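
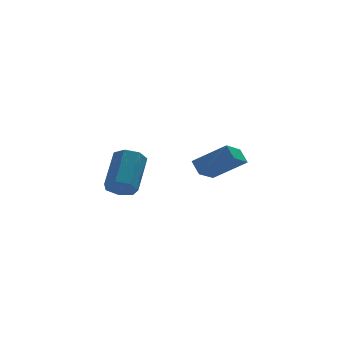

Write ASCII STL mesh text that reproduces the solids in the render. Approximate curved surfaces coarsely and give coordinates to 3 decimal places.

solid 
facet normal -0.393 -0.678 -0.621
outer loop
vertex -3.266 -1.483 0.576
vertex -3.87 -1.613 1.1
vertex -3.834 -1.078 0.493
endloop
endfacet
facet normal 0.438 0.456 -0.775
outer loop
vertex -3.266 -1.483 0.576
vertex -3.834 -1.078 0.493
vertex -2.406 0.002 1.936
endloop
endfacet
facet normal 0.439 0.455 -0.775
outer loop
vertex -2.406 0.002 1.936
vertex -3.834 -1.078 0.493
vertex -2.974 0.408 1.853
endloop
endfacet
facet normal 0.394 0.678 0.621
outer loop
vertex -2.406 0.002 1.936
vertex -2.974 0.408 1.853
vertex -3.01 -0.127 2.46
endloop
endfacet
facet normal -0.394 -0.678 -0.621
outer loop
vertex -3.834 -1.078 0.493
vertex -3.87 -1.613 1.1
vertex -4.429 -1.075 0.867
endloop
endfacet
facet normal -0.358 0.735 -0.576
outer loop
vertex -3.834 -1.078 0.493
vertex -4.429 -1.075 0.867
vertex -2.974 0.408 1.853
endloop
endfacet
facet normal -0.359 0.735 -0.576
outer loop
vertex -2.974 0.408 1.853
vertex -4.429 -1.075 0.867
vertex -3.569 0.41 2.226
endloop
endfacet
facet normal 0.392 0.679 0.621
outer loop
vertex -2.974 0.408 1.853
vertex -3.569 0.41 2.226
vertex -3.01 -0.127 2.46
endloop
endfacet
facet normal -0.393 -0.678 -0.622
outer loop
vertex -4.429 -1.075 0.867
vertex -3.87 -1.613 1.1
vertex -4.604 -1.477 1.416
endloop
endfacet
facet normal -0.885 0.462 0.056
outer loop
vertex -4.429 -1.075 0.867
vertex -4.604 -1.477 1.416
vertex -3.569 0.41 2.226
endloop
endfacet
facet normal -0.885 0.461 0.057
outer loop
vertex -3.569 0.41 2.226
vertex -4.604 -1.477 1.416
vertex -3.743 0.008 2.776
endloop
endfacet
facet normal 0.393 0.679 0.620
outer loop
vertex -3.569 0.41 2.226
vertex -3.743 0.008 2.776
vertex -3.01 -0.127 2.46
endloop
endfacet
facet normal -0.393 -0.679 -0.620
outer loop
vertex -4.604 -1.477 1.416
vertex -3.87 -1.613 1.1
vertex -4.226 -1.981 1.728
endloop
endfacet
facet normal -0.746 -0.159 0.646
outer loop
vertex -4.604 -1.477 1.416
vertex -4.226 -1.981 1.728
vertex -3.743 0.008 2.776
endloop
endfacet
facet normal -0.746 -0.160 0.647
outer loop
vertex -3.743 0.008 2.776
vertex -4.226 -1.981 1.728
vertex -3.365 -0.496 3.087
endloop
endfacet
facet normal 0.393 0.678 0.621
outer loop
vertex -3.743 0.008 2.776
vertex -3.365 -0.496 3.087
vertex -3.01 -0.127 2.46
endloop
endfacet
facet normal -0.393 -0.679 -0.620
outer loop
vertex -4.226 -1.981 1.728
vertex -3.87 -1.613 1.1
vertex -3.58 -2.208 1.567
endloop
endfacet
facet normal -0.045 -0.660 0.750
outer loop
vertex -4.226 -1.981 1.728
vertex -3.58 -2.208 1.567
vertex -3.365 -0.496 3.087
endloop
endfacet
facet normal -0.044 -0.660 0.750
outer loop
vertex -3.365 -0.496 3.087
vertex -3.58 -2.208 1.567
vertex -2.72 -0.722 2.926
endloop
endfacet
facet normal 0.393 0.678 0.621
outer loop
vertex -3.365 -0.496 3.087
vertex -2.72 -0.722 2.926
vertex -3.01 -0.127 2.46
endloop
endfacet
facet normal -0.393 -0.679 -0.621
outer loop
vertex -3.58 -2.208 1.567
vertex -3.87 -1.613 1.1
vertex -3.153 -1.986 1.054
endloop
endfacet
facet normal 0.691 -0.663 0.288
outer loop
vertex -3.58 -2.208 1.567
vertex -3.153 -1.986 1.054
vertex -2.72 -0.722 2.926
endloop
endfacet
facet normal 0.690 -0.664 0.289
outer loop
vertex -2.72 -0.722 2.926
vertex -3.153 -1.986 1.054
vertex -2.293 -0.501 2.414
endloop
endfacet
facet normal 0.394 0.678 0.621
outer loop
vertex -2.72 -0.722 2.926
vertex -2.293 -0.501 2.414
vertex -3.01 -0.127 2.46
endloop
endfacet
facet normal -0.393 -0.678 -0.621
outer loop
vertex -3.153 -1.986 1.054
vertex -3.87 -1.613 1.1
vertex -3.266 -1.483 0.576
endloop
endfacet
facet normal 0.905 -0.167 -0.390
outer loop
vertex -3.153 -1.986 1.054
vertex -3.266 -1.483 0.576
vertex -2.293 -0.501 2.414
endloop
endfacet
facet normal 0.905 -0.167 -0.390
outer loop
vertex -2.293 -0.501 2.414
vertex -3.266 -1.483 0.576
vertex -2.406 0.002 1.936
endloop
endfacet
facet normal 0.394 0.678 0.621
outer loop
vertex -2.293 -0.501 2.414
vertex -2.406 0.002 1.936
vertex -3.01 -0.127 2.46
endloop
endfacet
facet normal -0.745 0.359 -0.562
outer loop
vertex 0.72 1.081 0.491
vertex 0.554 1.728 1.124
vertex 1.741 2.057 -0.239
endloop
endfacet
facet normal 0.180 -0.703 -0.688
outer loop
vertex 3.246 1.332 0.896
vertex 0.72 1.081 0.491
vertex 1.741 2.057 -0.239
endloop
endfacet
facet normal -0.745 0.358 -0.562
outer loop
vertex 1.741 2.057 -0.239
vertex 0.554 1.728 1.124
vertex 1.575 2.704 0.393
endloop
endfacet
facet normal 0.642 0.614 -0.460
outer loop
vertex 1.575 2.704 0.393
vertex 3.246 1.332 0.896
vertex 1.741 2.057 -0.239
endloop
endfacet
facet normal -0.642 -0.614 0.459
outer loop
vertex 0.72 1.081 0.491
vertex 2.059 1.003 2.259
vertex 0.554 1.728 1.124
endloop
endfacet
facet normal 0.180 -0.703 -0.688
outer loop
vertex 2.225 0.356 1.627
vertex 0.72 1.081 0.491
vertex 3.246 1.332 0.896
endloop
endfacet
facet normal -0.642 -0.614 0.459
outer loop
vertex 2.225 0.356 1.627
vertex 2.059 1.003 2.259
vertex 0.72 1.081 0.491
endloop
endfacet
facet normal -0.180 0.703 0.688
outer loop
vertex 0.554 1.728 1.124
vertex 2.059 1.003 2.259
vertex 1.575 2.704 0.393
endloop
endfacet
facet normal 0.642 0.614 -0.459
outer loop
vertex 3.08 1.979 1.529
vertex 3.246 1.332 0.896
vertex 1.575 2.704 0.393
endloop
endfacet
facet normal -0.180 0.703 0.688
outer loop
vertex 1.575 2.704 0.393
vertex 2.059 1.003 2.259
vertex 3.08 1.979 1.529
endloop
endfacet
facet normal 0.745 -0.359 0.562
outer loop
vertex 3.08 1.979 1.529
vertex 2.225 0.356 1.627
vertex 3.246 1.332 0.896
endloop
endfacet
facet normal 0.745 -0.358 0.563
outer loop
vertex 2.059 1.003 2.259
vertex 2.225 0.356 1.627
vertex 3.08 1.979 1.529
endloop
endfacet

endsolid


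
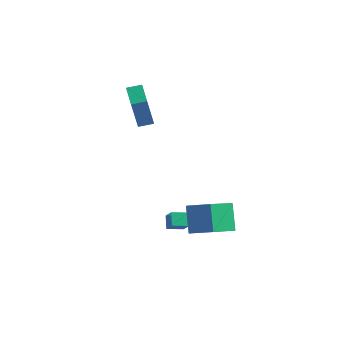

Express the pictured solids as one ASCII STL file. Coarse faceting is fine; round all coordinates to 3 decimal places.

solid 
facet normal -0.689 0.668 0.280
outer loop
vertex -4.239 -0.62 3.573
vertex -3.661 -0.092 3.736
vertex -4.339 0.08 1.659
endloop
endfacet
facet normal -0.723 -0.660 -0.204
outer loop
vertex -3.319 -0.908 1.244
vertex -4.239 -0.62 3.573
vertex -4.339 0.08 1.659
endloop
endfacet
facet normal -0.690 0.667 0.280
outer loop
vertex -4.339 0.08 1.659
vertex -3.661 -0.092 3.736
vertex -3.762 0.608 1.822
endloop
endfacet
facet normal -0.049 0.343 -0.938
outer loop
vertex -3.762 0.608 1.822
vertex -3.319 -0.908 1.244
vertex -4.339 0.08 1.659
endloop
endfacet
facet normal 0.049 -0.343 0.938
outer loop
vertex -4.239 -0.62 3.573
vertex -2.641 -1.08 3.321
vertex -3.661 -0.092 3.736
endloop
endfacet
facet normal -0.722 -0.661 -0.204
outer loop
vertex -3.218 -1.608 3.158
vertex -4.239 -0.62 3.573
vertex -3.319 -0.908 1.244
endloop
endfacet
facet normal 0.049 -0.343 0.938
outer loop
vertex -3.218 -1.608 3.158
vertex -2.641 -1.08 3.321
vertex -4.239 -0.62 3.573
endloop
endfacet
facet normal 0.723 0.661 0.203
outer loop
vertex -3.661 -0.092 3.736
vertex -2.641 -1.08 3.321
vertex -3.762 0.608 1.822
endloop
endfacet
facet normal -0.049 0.343 -0.938
outer loop
vertex -2.741 -0.38 1.407
vertex -3.319 -0.908 1.244
vertex -3.762 0.608 1.822
endloop
endfacet
facet normal 0.722 0.661 0.204
outer loop
vertex -3.762 0.608 1.822
vertex -2.641 -1.08 3.321
vertex -2.741 -0.38 1.407
endloop
endfacet
facet normal 0.689 -0.668 -0.281
outer loop
vertex -2.741 -0.38 1.407
vertex -3.218 -1.608 3.158
vertex -3.319 -0.908 1.244
endloop
endfacet
facet normal 0.690 -0.667 -0.280
outer loop
vertex -2.641 -1.08 3.321
vertex -3.218 -1.608 3.158
vertex -2.741 -0.38 1.407
endloop
endfacet
facet normal -0.375 0.403 0.835
outer loop
vertex 1.602 -3.873 -1.179
vertex 2.917 -3.8 -0.623
vertex 1.799 -2.292 -1.853
endloop
endfacet
facet normal -0.920 -0.051 -0.389
outer loop
vertex 2.403 -2.94 -3.197
vertex 1.602 -3.873 -1.179
vertex 1.799 -2.292 -1.853
endloop
endfacet
facet normal -0.375 0.403 0.835
outer loop
vertex 1.799 -2.292 -1.853
vertex 2.917 -3.8 -0.623
vertex 3.114 -2.219 -1.297
endloop
endfacet
facet normal 0.114 0.914 -0.389
outer loop
vertex 3.114 -2.219 -1.297
vertex 2.403 -2.94 -3.197
vertex 1.799 -2.292 -1.853
endloop
endfacet
facet normal -0.114 -0.914 0.389
outer loop
vertex 1.602 -3.873 -1.179
vertex 3.521 -4.448 -1.967
vertex 2.917 -3.8 -0.623
endloop
endfacet
facet normal -0.920 -0.051 -0.389
outer loop
vertex 2.206 -4.521 -2.523
vertex 1.602 -3.873 -1.179
vertex 2.403 -2.94 -3.197
endloop
endfacet
facet normal -0.114 -0.914 0.389
outer loop
vertex 2.206 -4.521 -2.523
vertex 3.521 -4.448 -1.967
vertex 1.602 -3.873 -1.179
endloop
endfacet
facet normal 0.920 0.051 0.389
outer loop
vertex 2.917 -3.8 -0.623
vertex 3.521 -4.448 -1.967
vertex 3.114 -2.219 -1.297
endloop
endfacet
facet normal 0.114 0.914 -0.389
outer loop
vertex 3.718 -2.867 -2.641
vertex 2.403 -2.94 -3.197
vertex 3.114 -2.219 -1.297
endloop
endfacet
facet normal 0.920 0.051 0.389
outer loop
vertex 3.114 -2.219 -1.297
vertex 3.521 -4.448 -1.967
vertex 3.718 -2.867 -2.641
endloop
endfacet
facet normal 0.375 -0.403 -0.835
outer loop
vertex 3.718 -2.867 -2.641
vertex 2.206 -4.521 -2.523
vertex 2.403 -2.94 -3.197
endloop
endfacet
facet normal 0.375 -0.403 -0.835
outer loop
vertex 3.521 -4.448 -1.967
vertex 2.206 -4.521 -2.523
vertex 3.718 -2.867 -2.641
endloop
endfacet
facet normal -0.645 -0.743 0.179
outer loop
vertex 0.515 -3.475 -3.169
vertex 0.158 -3.027 -2.596
vertex -0.053 -3.131 -3.791
endloop
endfacet
facet normal 0.440 -0.553 -0.708
outer loop
vertex 0.502 -2.493 -3.944
vertex 0.515 -3.475 -3.169
vertex -0.053 -3.131 -3.791
endloop
endfacet
facet normal -0.645 -0.743 0.179
outer loop
vertex -0.053 -3.131 -3.791
vertex 0.158 -3.027 -2.596
vertex -0.41 -2.683 -3.218
endloop
endfacet
facet normal -0.623 0.378 -0.684
outer loop
vertex -0.41 -2.683 -3.218
vertex 0.502 -2.493 -3.944
vertex -0.053 -3.131 -3.791
endloop
endfacet
facet normal 0.623 -0.378 0.684
outer loop
vertex 0.515 -3.475 -3.169
vertex 0.713 -2.389 -2.749
vertex 0.158 -3.027 -2.596
endloop
endfacet
facet normal 0.440 -0.553 -0.708
outer loop
vertex 1.07 -2.837 -3.322
vertex 0.515 -3.475 -3.169
vertex 0.502 -2.493 -3.944
endloop
endfacet
facet normal 0.623 -0.378 0.684
outer loop
vertex 1.07 -2.837 -3.322
vertex 0.713 -2.389 -2.749
vertex 0.515 -3.475 -3.169
endloop
endfacet
facet normal -0.440 0.553 0.708
outer loop
vertex 0.158 -3.027 -2.596
vertex 0.713 -2.389 -2.749
vertex -0.41 -2.683 -3.218
endloop
endfacet
facet normal -0.623 0.378 -0.684
outer loop
vertex 0.145 -2.045 -3.371
vertex 0.502 -2.493 -3.944
vertex -0.41 -2.683 -3.218
endloop
endfacet
facet normal -0.440 0.553 0.708
outer loop
vertex -0.41 -2.683 -3.218
vertex 0.713 -2.389 -2.749
vertex 0.145 -2.045 -3.371
endloop
endfacet
facet normal 0.645 0.743 -0.179
outer loop
vertex 0.145 -2.045 -3.371
vertex 1.07 -2.837 -3.322
vertex 0.502 -2.493 -3.944
endloop
endfacet
facet normal 0.645 0.743 -0.179
outer loop
vertex 0.713 -2.389 -2.749
vertex 1.07 -2.837 -3.322
vertex 0.145 -2.045 -3.371
endloop
endfacet

endsolid


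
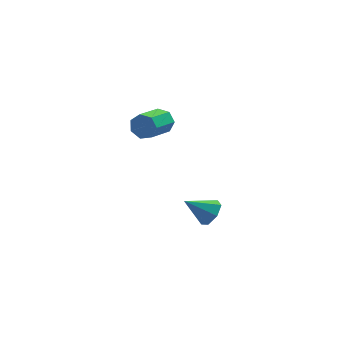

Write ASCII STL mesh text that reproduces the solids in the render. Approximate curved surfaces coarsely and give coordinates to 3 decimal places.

solid 
facet normal 0.808 -0.004 -0.589
outer loop
vertex 0.416 -0.43 -2.353
vertex 0.029 -0.973 -2.88
vertex 0.022 -0.124 -2.896
endloop
endfacet
facet normal -0.120 0.825 0.552
outer loop
vertex 0.416 -0.43 -2.353
vertex 0.022 -0.124 -2.896
vertex -1.289 -0.967 -1.92
endloop
endfacet
facet normal 0.808 -0.004 -0.589
outer loop
vertex 0.022 -0.124 -2.896
vertex 0.029 -0.973 -2.88
vertex -0.367 -0.457 -3.427
endloop
endfacet
facet normal -0.581 0.810 -0.082
outer loop
vertex 0.022 -0.124 -2.896
vertex -0.367 -0.457 -3.427
vertex -1.289 -0.967 -1.92
endloop
endfacet
facet normal 0.808 -0.004 -0.589
outer loop
vertex -0.367 -0.457 -3.427
vertex 0.029 -0.973 -2.88
vertex -0.457 -1.179 -3.546
endloop
endfacet
facet normal -0.865 0.185 -0.467
outer loop
vertex -0.367 -0.457 -3.427
vertex -0.457 -1.179 -3.546
vertex -1.289 -0.967 -1.92
endloop
endfacet
facet normal 0.808 -0.004 -0.589
outer loop
vertex -0.457 -1.179 -3.546
vertex 0.029 -0.973 -2.88
vertex -0.182 -1.746 -3.164
endloop
endfacet
facet normal -0.756 -0.576 -0.311
outer loop
vertex -0.457 -1.179 -3.546
vertex -0.182 -1.746 -3.164
vertex -1.289 -0.967 -1.92
endloop
endfacet
facet normal 0.809 -0.005 -0.588
outer loop
vertex -0.182 -1.746 -3.164
vertex 0.029 -0.973 -2.88
vertex 0.252 -1.732 -2.567
endloop
endfacet
facet normal -0.337 -0.903 0.266
outer loop
vertex -0.182 -1.746 -3.164
vertex 0.252 -1.732 -2.567
vertex -1.289 -0.967 -1.92
endloop
endfacet
facet normal 0.808 -0.005 -0.589
outer loop
vertex 0.252 -1.732 -2.567
vertex 0.029 -0.973 -2.88
vertex 0.518 -1.146 -2.207
endloop
endfacet
facet normal 0.078 -0.547 0.833
outer loop
vertex 0.252 -1.732 -2.567
vertex 0.518 -1.146 -2.207
vertex -1.289 -0.967 -1.92
endloop
endfacet
facet normal 0.808 -0.005 -0.589
outer loop
vertex 0.518 -1.146 -2.207
vertex 0.029 -0.973 -2.88
vertex 0.416 -0.43 -2.353
endloop
endfacet
facet normal 0.174 0.221 0.960
outer loop
vertex 0.518 -1.146 -2.207
vertex 0.416 -0.43 -2.353
vertex -1.289 -0.967 -1.92
endloop
endfacet
facet normal 0.560 0.778 -0.285
outer loop
vertex -1.945 -0.238 4.051
vertex -2.341 -0.185 3.416
vertex -2.468 0.148 4.076
endloop
endfacet
facet normal 0.199 0.208 0.958
outer loop
vertex -1.945 -0.238 4.051
vertex -2.468 0.148 4.076
vertex -2.903 -1.568 4.539
endloop
endfacet
facet normal 0.198 0.208 0.958
outer loop
vertex -2.903 -1.568 4.539
vertex -2.468 0.148 4.076
vertex -3.426 -1.181 4.563
endloop
endfacet
facet normal -0.562 -0.777 0.285
outer loop
vertex -2.903 -1.568 4.539
vertex -3.426 -1.181 4.563
vertex -3.299 -1.515 3.904
endloop
endfacet
facet normal 0.560 0.778 -0.285
outer loop
vertex -2.468 0.148 4.076
vertex -2.341 -0.185 3.416
vertex -2.896 0.283 3.604
endloop
endfacet
facet normal -0.504 0.593 0.627
outer loop
vertex -2.468 0.148 4.076
vertex -2.896 0.283 3.604
vertex -3.426 -1.181 4.563
endloop
endfacet
facet normal -0.504 0.594 0.628
outer loop
vertex -3.426 -1.181 4.563
vertex -2.896 0.283 3.604
vertex -3.854 -1.046 4.092
endloop
endfacet
facet normal -0.560 -0.777 0.286
outer loop
vertex -3.426 -1.181 4.563
vertex -3.854 -1.046 4.092
vertex -3.299 -1.515 3.904
endloop
endfacet
facet normal 0.560 0.778 -0.285
outer loop
vertex -2.896 0.283 3.604
vertex -2.341 -0.185 3.416
vertex -2.906 0.066 2.991
endloop
endfacet
facet normal -0.828 0.533 -0.175
outer loop
vertex -2.896 0.283 3.604
vertex -2.906 0.066 2.991
vertex -3.854 -1.046 4.092
endloop
endfacet
facet normal -0.828 0.531 -0.177
outer loop
vertex -3.854 -1.046 4.092
vertex -2.906 0.066 2.991
vertex -3.863 -1.264 3.478
endloop
endfacet
facet normal -0.561 -0.778 0.284
outer loop
vertex -3.854 -1.046 4.092
vertex -3.863 -1.264 3.478
vertex -3.299 -1.515 3.904
endloop
endfacet
facet normal 0.560 0.778 -0.285
outer loop
vertex -2.906 0.066 2.991
vertex -2.341 -0.185 3.416
vertex -2.49 -0.341 2.698
endloop
endfacet
facet normal -0.528 0.070 -0.846
outer loop
vertex -2.906 0.066 2.991
vertex -2.49 -0.341 2.698
vertex -3.863 -1.264 3.478
endloop
endfacet
facet normal -0.528 0.071 -0.846
outer loop
vertex -3.863 -1.264 3.478
vertex -2.49 -0.341 2.698
vertex -3.448 -1.671 3.185
endloop
endfacet
facet normal -0.561 -0.777 0.285
outer loop
vertex -3.863 -1.264 3.478
vertex -3.448 -1.671 3.185
vertex -3.299 -1.515 3.904
endloop
endfacet
facet normal 0.560 0.778 -0.285
outer loop
vertex -2.49 -0.341 2.698
vertex -2.341 -0.185 3.416
vertex -1.962 -0.63 2.946
endloop
endfacet
facet normal 0.170 -0.444 -0.880
outer loop
vertex -2.49 -0.341 2.698
vertex -1.962 -0.63 2.946
vertex -3.448 -1.671 3.185
endloop
endfacet
facet normal 0.171 -0.445 -0.879
outer loop
vertex -3.448 -1.671 3.185
vertex -1.962 -0.63 2.946
vertex -2.92 -1.96 3.434
endloop
endfacet
facet normal -0.560 -0.778 0.285
outer loop
vertex -3.448 -1.671 3.185
vertex -2.92 -1.96 3.434
vertex -3.299 -1.515 3.904
endloop
endfacet
facet normal 0.560 0.778 -0.285
outer loop
vertex -1.962 -0.63 2.946
vertex -2.341 -0.185 3.416
vertex -1.72 -0.584 3.548
endloop
endfacet
facet normal 0.740 -0.625 -0.250
outer loop
vertex -1.962 -0.63 2.946
vertex -1.72 -0.584 3.548
vertex -2.92 -1.96 3.434
endloop
endfacet
facet normal 0.740 -0.625 -0.250
outer loop
vertex -2.92 -1.96 3.434
vertex -1.72 -0.584 3.548
vertex -2.678 -1.914 4.036
endloop
endfacet
facet normal -0.560 -0.778 0.285
outer loop
vertex -2.92 -1.96 3.434
vertex -2.678 -1.914 4.036
vertex -3.299 -1.515 3.904
endloop
endfacet
facet normal 0.560 0.778 -0.284
outer loop
vertex -1.72 -0.584 3.548
vertex -2.341 -0.185 3.416
vertex -1.945 -0.238 4.051
endloop
endfacet
facet normal 0.753 -0.334 0.567
outer loop
vertex -1.72 -0.584 3.548
vertex -1.945 -0.238 4.051
vertex -2.678 -1.914 4.036
endloop
endfacet
facet normal 0.753 -0.334 0.567
outer loop
vertex -2.678 -1.914 4.036
vertex -1.945 -0.238 4.051
vertex -2.903 -1.568 4.539
endloop
endfacet
facet normal -0.560 -0.778 0.284
outer loop
vertex -2.678 -1.914 4.036
vertex -2.903 -1.568 4.539
vertex -3.299 -1.515 3.904
endloop
endfacet

endsolid


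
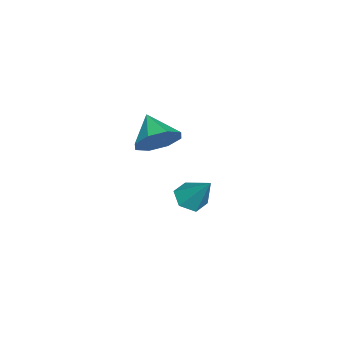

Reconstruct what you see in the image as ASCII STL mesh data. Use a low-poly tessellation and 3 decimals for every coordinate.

solid 
facet normal 0.694 0.470 -0.545
outer loop
vertex 2.09 -1.566 0.897
vertex 1.494 -1.366 0.31
vertex 1.797 -0.989 1.021
endloop
endfacet
facet normal 0.104 -0.158 0.982
outer loop
vertex 2.09 -1.566 0.897
vertex 1.797 -0.989 1.021
vertex 0.626 -1.954 0.99
endloop
endfacet
facet normal 0.695 0.470 -0.545
outer loop
vertex 1.797 -0.989 1.021
vertex 1.494 -1.366 0.31
vertex 1.327 -0.634 0.728
endloop
endfacet
facet normal -0.301 0.337 0.892
outer loop
vertex 1.797 -0.989 1.021
vertex 1.327 -0.634 0.728
vertex 0.626 -1.954 0.99
endloop
endfacet
facet normal 0.695 0.469 -0.544
outer loop
vertex 1.327 -0.634 0.728
vertex 1.494 -1.366 0.31
vertex 0.955 -0.707 0.19
endloop
endfacet
facet normal -0.748 0.487 0.451
outer loop
vertex 1.327 -0.634 0.728
vertex 0.955 -0.707 0.19
vertex 0.626 -1.954 0.99
endloop
endfacet
facet normal 0.695 0.469 -0.545
outer loop
vertex 0.955 -0.707 0.19
vertex 1.494 -1.366 0.31
vertex 0.899 -1.167 -0.278
endloop
endfacet
facet normal -0.975 0.204 -0.084
outer loop
vertex 0.955 -0.707 0.19
vertex 0.899 -1.167 -0.278
vertex 0.626 -1.954 0.99
endloop
endfacet
facet normal 0.695 0.470 -0.544
outer loop
vertex 0.899 -1.167 -0.278
vertex 1.494 -1.366 0.31
vertex 1.191 -1.743 -0.402
endloop
endfacet
facet normal -0.850 -0.345 -0.397
outer loop
vertex 0.899 -1.167 -0.278
vertex 1.191 -1.743 -0.402
vertex 0.626 -1.954 0.99
endloop
endfacet
facet normal 0.694 0.470 -0.545
outer loop
vertex 1.191 -1.743 -0.402
vertex 1.494 -1.366 0.31
vertex 1.662 -2.099 -0.109
endloop
endfacet
facet normal -0.444 -0.841 -0.308
outer loop
vertex 1.191 -1.743 -0.402
vertex 1.662 -2.099 -0.109
vertex 0.626 -1.954 0.99
endloop
endfacet
facet normal 0.694 0.470 -0.545
outer loop
vertex 1.662 -2.099 -0.109
vertex 1.494 -1.366 0.31
vertex 2.034 -2.025 0.429
endloop
endfacet
facet normal 0.003 -0.991 0.134
outer loop
vertex 1.662 -2.099 -0.109
vertex 2.034 -2.025 0.429
vertex 0.626 -1.954 0.99
endloop
endfacet
facet normal 0.694 0.471 -0.545
outer loop
vertex 2.034 -2.025 0.429
vertex 1.494 -1.366 0.31
vertex 2.09 -1.566 0.897
endloop
endfacet
facet normal 0.230 -0.708 0.667
outer loop
vertex 2.034 -2.025 0.429
vertex 2.09 -1.566 0.897
vertex 0.626 -1.954 0.99
endloop
endfacet
facet normal -0.333 -0.525 -0.783
outer loop
vertex -0.613 -1.112 -4.33
vertex -1.225 -0.824 -4.263
vertex -0.754 -0.533 -4.658
endloop
endfacet
facet normal 0.978 0.190 -0.085
outer loop
vertex -0.613 -1.112 -4.33
vertex -0.754 -0.533 -4.658
vertex -0.715 -0.016 -3.057
endloop
endfacet
facet normal -0.332 -0.526 -0.783
outer loop
vertex -0.754 -0.533 -4.658
vertex -1.225 -0.824 -4.263
vertex -1.367 -0.246 -4.591
endloop
endfacet
facet normal 0.379 0.878 -0.293
outer loop
vertex -0.754 -0.533 -4.658
vertex -1.367 -0.246 -4.591
vertex -0.715 -0.016 -3.057
endloop
endfacet
facet normal -0.331 -0.526 -0.784
outer loop
vertex -1.367 -0.246 -4.591
vertex -1.225 -0.824 -4.263
vertex -1.838 -0.537 -4.197
endloop
endfacet
facet normal -0.480 0.875 0.073
outer loop
vertex -1.367 -0.246 -4.591
vertex -1.838 -0.537 -4.197
vertex -0.715 -0.016 -3.057
endloop
endfacet
facet normal -0.330 -0.526 -0.784
outer loop
vertex -1.838 -0.537 -4.197
vertex -1.225 -0.824 -4.263
vertex -1.697 -1.115 -3.869
endloop
endfacet
facet normal -0.741 0.185 0.645
outer loop
vertex -1.838 -0.537 -4.197
vertex -1.697 -1.115 -3.869
vertex -0.715 -0.016 -3.057
endloop
endfacet
facet normal -0.332 -0.524 -0.784
outer loop
vertex -1.697 -1.115 -3.869
vertex -1.225 -0.824 -4.263
vertex -1.084 -1.403 -3.936
endloop
endfacet
facet normal -0.143 -0.502 0.853
outer loop
vertex -1.697 -1.115 -3.869
vertex -1.084 -1.403 -3.936
vertex -0.715 -0.016 -3.057
endloop
endfacet
facet normal -0.332 -0.524 -0.784
outer loop
vertex -1.084 -1.403 -3.936
vertex -1.225 -0.824 -4.263
vertex -0.613 -1.112 -4.33
endloop
endfacet
facet normal 0.716 -0.499 0.487
outer loop
vertex -1.084 -1.403 -3.936
vertex -0.613 -1.112 -4.33
vertex -0.715 -0.016 -3.057
endloop
endfacet

endsolid


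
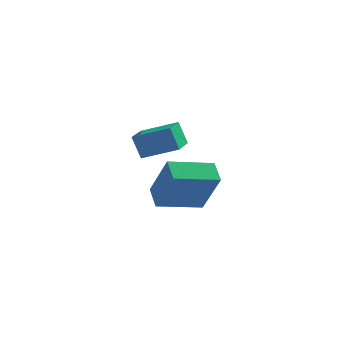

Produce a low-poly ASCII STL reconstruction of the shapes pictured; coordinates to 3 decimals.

solid 
facet normal -0.807 -0.563 0.180
outer loop
vertex -0.299 -2.718 2.122
vertex -0.677 -2.042 2.541
vertex -1.014 -2.178 0.607
endloop
endfacet
facet normal 0.429 -0.768 -0.476
outer loop
vertex 0.277 -1.278 0.319
vertex -0.299 -2.718 2.122
vertex -1.014 -2.178 0.607
endloop
endfacet
facet normal -0.807 -0.563 0.180
outer loop
vertex -1.014 -2.178 0.607
vertex -0.677 -2.042 2.541
vertex -1.392 -1.502 1.026
endloop
endfacet
facet normal -0.406 0.307 -0.861
outer loop
vertex -1.392 -1.502 1.026
vertex 0.277 -1.278 0.319
vertex -1.014 -2.178 0.607
endloop
endfacet
facet normal 0.406 -0.307 0.861
outer loop
vertex -0.299 -2.718 2.122
vertex 0.614 -1.142 2.253
vertex -0.677 -2.042 2.541
endloop
endfacet
facet normal 0.429 -0.768 -0.476
outer loop
vertex 0.992 -1.818 1.834
vertex -0.299 -2.718 2.122
vertex 0.277 -1.278 0.319
endloop
endfacet
facet normal 0.406 -0.307 0.861
outer loop
vertex 0.992 -1.818 1.834
vertex 0.614 -1.142 2.253
vertex -0.299 -2.718 2.122
endloop
endfacet
facet normal -0.429 0.768 0.476
outer loop
vertex -0.677 -2.042 2.541
vertex 0.614 -1.142 2.253
vertex -1.392 -1.502 1.026
endloop
endfacet
facet normal -0.406 0.307 -0.861
outer loop
vertex -0.101 -0.602 0.738
vertex 0.277 -1.278 0.319
vertex -1.392 -1.502 1.026
endloop
endfacet
facet normal -0.429 0.768 0.476
outer loop
vertex -1.392 -1.502 1.026
vertex 0.614 -1.142 2.253
vertex -0.101 -0.602 0.738
endloop
endfacet
facet normal 0.807 0.563 -0.180
outer loop
vertex -0.101 -0.602 0.738
vertex 0.992 -1.818 1.834
vertex 0.277 -1.278 0.319
endloop
endfacet
facet normal 0.807 0.563 -0.180
outer loop
vertex 0.614 -1.142 2.253
vertex 0.992 -1.818 1.834
vertex -0.101 -0.602 0.738
endloop
endfacet
facet normal -0.930 -0.089 -0.355
outer loop
vertex -2.813 1.304 2.147
vertex -2.864 2.589 1.958
vertex -2.46 1.187 1.252
endloop
endfacet
facet normal 0.040 -0.989 0.145
outer loop
vertex -1.176 1.311 1.742
vertex -2.813 1.304 2.147
vertex -2.46 1.187 1.252
endloop
endfacet
facet normal -0.930 -0.089 -0.355
outer loop
vertex -2.46 1.187 1.252
vertex -2.864 2.589 1.958
vertex -2.511 2.472 1.063
endloop
endfacet
facet normal 0.364 -0.121 -0.923
outer loop
vertex -2.511 2.472 1.063
vertex -1.176 1.311 1.742
vertex -2.46 1.187 1.252
endloop
endfacet
facet normal -0.364 0.121 0.923
outer loop
vertex -2.813 1.304 2.147
vertex -1.58 2.713 2.448
vertex -2.864 2.589 1.958
endloop
endfacet
facet normal 0.040 -0.989 0.145
outer loop
vertex -1.529 1.428 2.637
vertex -2.813 1.304 2.147
vertex -1.176 1.311 1.742
endloop
endfacet
facet normal -0.364 0.121 0.923
outer loop
vertex -1.529 1.428 2.637
vertex -1.58 2.713 2.448
vertex -2.813 1.304 2.147
endloop
endfacet
facet normal -0.040 0.989 -0.145
outer loop
vertex -2.864 2.589 1.958
vertex -1.58 2.713 2.448
vertex -2.511 2.472 1.063
endloop
endfacet
facet normal 0.364 -0.121 -0.923
outer loop
vertex -1.227 2.596 1.553
vertex -1.176 1.311 1.742
vertex -2.511 2.472 1.063
endloop
endfacet
facet normal -0.040 0.989 -0.145
outer loop
vertex -2.511 2.472 1.063
vertex -1.58 2.713 2.448
vertex -1.227 2.596 1.553
endloop
endfacet
facet normal 0.930 0.089 0.355
outer loop
vertex -1.227 2.596 1.553
vertex -1.529 1.428 2.637
vertex -1.176 1.311 1.742
endloop
endfacet
facet normal 0.930 0.089 0.355
outer loop
vertex -1.58 2.713 2.448
vertex -1.529 1.428 2.637
vertex -1.227 2.596 1.553
endloop
endfacet

endsolid


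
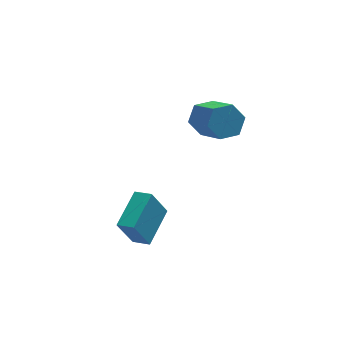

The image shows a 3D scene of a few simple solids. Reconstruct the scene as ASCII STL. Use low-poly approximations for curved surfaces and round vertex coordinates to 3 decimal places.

solid 
facet normal -0.167 0.803 -0.572
outer loop
vertex 2.548 1.102 -0.513
vertex 2.121 1.467 0.124
vertex 2.959 1.589 0.05
endloop
endfacet
facet normal 0.859 -0.166 -0.484
outer loop
vertex 2.548 1.102 -0.513
vertex 2.959 1.589 0.05
vertex 2.867 -0.432 0.579
endloop
endfacet
facet normal 0.860 -0.166 -0.483
outer loop
vertex 2.867 -0.432 0.579
vertex 2.959 1.589 0.05
vertex 3.277 0.054 1.142
endloop
endfacet
facet normal 0.166 -0.803 0.572
outer loop
vertex 2.867 -0.432 0.579
vertex 3.277 0.054 1.142
vertex 2.439 -0.067 1.216
endloop
endfacet
facet normal -0.167 0.803 -0.572
outer loop
vertex 2.959 1.589 0.05
vertex 2.121 1.467 0.124
vertex 2.531 1.954 0.688
endloop
endfacet
facet normal 0.848 0.412 0.333
outer loop
vertex 2.959 1.589 0.05
vertex 2.531 1.954 0.688
vertex 3.277 0.054 1.142
endloop
endfacet
facet normal 0.848 0.412 0.332
outer loop
vertex 3.277 0.054 1.142
vertex 2.531 1.954 0.688
vertex 2.85 0.419 1.78
endloop
endfacet
facet normal 0.166 -0.804 0.571
outer loop
vertex 3.277 0.054 1.142
vertex 2.85 0.419 1.78
vertex 2.439 -0.067 1.216
endloop
endfacet
facet normal -0.167 0.803 -0.572
outer loop
vertex 2.531 1.954 0.688
vertex 2.121 1.467 0.124
vertex 1.693 1.832 0.761
endloop
endfacet
facet normal -0.013 0.578 0.816
outer loop
vertex 2.531 1.954 0.688
vertex 1.693 1.832 0.761
vertex 2.85 0.419 1.78
endloop
endfacet
facet normal -0.012 0.578 0.816
outer loop
vertex 2.85 0.419 1.78
vertex 1.693 1.832 0.761
vertex 2.012 0.298 1.853
endloop
endfacet
facet normal 0.166 -0.804 0.572
outer loop
vertex 2.85 0.419 1.78
vertex 2.012 0.298 1.853
vertex 2.439 -0.067 1.216
endloop
endfacet
facet normal -0.166 0.803 -0.572
outer loop
vertex 1.693 1.832 0.761
vertex 2.121 1.467 0.124
vertex 1.283 1.346 0.198
endloop
endfacet
facet normal -0.860 0.165 0.483
outer loop
vertex 1.693 1.832 0.761
vertex 1.283 1.346 0.198
vertex 2.012 0.298 1.853
endloop
endfacet
facet normal -0.859 0.166 0.484
outer loop
vertex 2.012 0.298 1.853
vertex 1.283 1.346 0.198
vertex 1.601 -0.189 1.29
endloop
endfacet
facet normal 0.167 -0.803 0.572
outer loop
vertex 2.012 0.298 1.853
vertex 1.601 -0.189 1.29
vertex 2.439 -0.067 1.216
endloop
endfacet
facet normal -0.166 0.804 -0.571
outer loop
vertex 1.283 1.346 0.198
vertex 2.121 1.467 0.124
vertex 1.71 0.981 -0.44
endloop
endfacet
facet normal -0.848 -0.412 -0.332
outer loop
vertex 1.283 1.346 0.198
vertex 1.71 0.981 -0.44
vertex 1.601 -0.189 1.29
endloop
endfacet
facet normal -0.848 -0.413 -0.333
outer loop
vertex 1.601 -0.189 1.29
vertex 1.71 0.981 -0.44
vertex 2.029 -0.554 0.652
endloop
endfacet
facet normal 0.167 -0.803 0.572
outer loop
vertex 1.601 -0.189 1.29
vertex 2.029 -0.554 0.652
vertex 2.439 -0.067 1.216
endloop
endfacet
facet normal -0.166 0.804 -0.572
outer loop
vertex 1.71 0.981 -0.44
vertex 2.121 1.467 0.124
vertex 2.548 1.102 -0.513
endloop
endfacet
facet normal 0.012 -0.578 -0.816
outer loop
vertex 1.71 0.981 -0.44
vertex 2.548 1.102 -0.513
vertex 2.029 -0.554 0.652
endloop
endfacet
facet normal 0.013 -0.578 -0.816
outer loop
vertex 2.029 -0.554 0.652
vertex 2.548 1.102 -0.513
vertex 2.867 -0.432 0.579
endloop
endfacet
facet normal 0.167 -0.803 0.572
outer loop
vertex 2.029 -0.554 0.652
vertex 2.867 -0.432 0.579
vertex 2.439 -0.067 1.216
endloop
endfacet
facet normal -0.664 0.687 -0.296
outer loop
vertex -2.402 -0.858 -3.523
vertex -1.26 0.486 -2.962
vertex -1.737 -0.828 -4.946
endloop
endfacet
facet normal -0.618 -0.725 -0.304
outer loop
vertex -1.18 -1.406 -4.698
vertex -2.402 -0.858 -3.523
vertex -1.737 -0.828 -4.946
endloop
endfacet
facet normal -0.664 0.687 -0.296
outer loop
vertex -1.737 -0.828 -4.946
vertex -1.26 0.486 -2.962
vertex -0.596 0.515 -4.385
endloop
endfacet
facet normal 0.423 0.019 -0.906
outer loop
vertex -0.596 0.515 -4.385
vertex -1.18 -1.406 -4.698
vertex -1.737 -0.828 -4.946
endloop
endfacet
facet normal -0.423 -0.019 0.906
outer loop
vertex -2.402 -0.858 -3.523
vertex -0.703 -0.092 -2.714
vertex -1.26 0.486 -2.962
endloop
endfacet
facet normal -0.617 -0.727 -0.303
outer loop
vertex -1.844 -1.435 -3.275
vertex -2.402 -0.858 -3.523
vertex -1.18 -1.406 -4.698
endloop
endfacet
facet normal -0.423 -0.019 0.906
outer loop
vertex -1.844 -1.435 -3.275
vertex -0.703 -0.092 -2.714
vertex -2.402 -0.858 -3.523
endloop
endfacet
facet normal 0.618 0.725 0.303
outer loop
vertex -1.26 0.486 -2.962
vertex -0.703 -0.092 -2.714
vertex -0.596 0.515 -4.385
endloop
endfacet
facet normal 0.423 0.019 -0.906
outer loop
vertex -0.038 -0.062 -4.137
vertex -1.18 -1.406 -4.698
vertex -0.596 0.515 -4.385
endloop
endfacet
facet normal 0.616 0.727 0.303
outer loop
vertex -0.596 0.515 -4.385
vertex -0.703 -0.092 -2.714
vertex -0.038 -0.062 -4.137
endloop
endfacet
facet normal 0.664 -0.687 0.296
outer loop
vertex -0.038 -0.062 -4.137
vertex -1.844 -1.435 -3.275
vertex -1.18 -1.406 -4.698
endloop
endfacet
facet normal 0.664 -0.687 0.296
outer loop
vertex -0.703 -0.092 -2.714
vertex -1.844 -1.435 -3.275
vertex -0.038 -0.062 -4.137
endloop
endfacet

endsolid


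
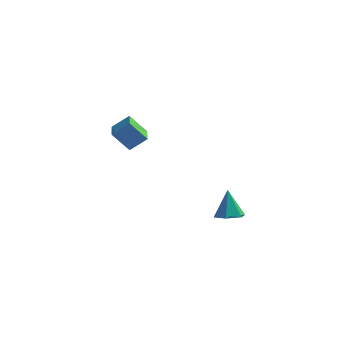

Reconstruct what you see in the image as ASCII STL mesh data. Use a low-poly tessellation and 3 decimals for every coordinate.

solid 
facet normal -0.590 -0.250 0.768
outer loop
vertex -3.134 2.546 4.223
vertex -3.914 4.087 4.125
vertex -4.059 2.022 3.343
endloop
endfacet
facet normal 0.451 -0.891 0.057
outer loop
vertex -3.086 2.433 2.075
vertex -3.134 2.546 4.223
vertex -4.059 2.022 3.343
endloop
endfacet
facet normal -0.590 -0.250 0.768
outer loop
vertex -4.059 2.022 3.343
vertex -3.914 4.087 4.125
vertex -4.839 3.563 3.245
endloop
endfacet
facet normal -0.670 -0.380 -0.637
outer loop
vertex -4.839 3.563 3.245
vertex -3.086 2.433 2.075
vertex -4.059 2.022 3.343
endloop
endfacet
facet normal 0.670 0.380 0.637
outer loop
vertex -3.134 2.546 4.223
vertex -2.941 4.498 2.857
vertex -3.914 4.087 4.125
endloop
endfacet
facet normal 0.451 -0.891 0.057
outer loop
vertex -2.161 2.957 2.955
vertex -3.134 2.546 4.223
vertex -3.086 2.433 2.075
endloop
endfacet
facet normal 0.670 0.380 0.637
outer loop
vertex -2.161 2.957 2.955
vertex -2.941 4.498 2.857
vertex -3.134 2.546 4.223
endloop
endfacet
facet normal -0.451 0.891 -0.057
outer loop
vertex -3.914 4.087 4.125
vertex -2.941 4.498 2.857
vertex -4.839 3.563 3.245
endloop
endfacet
facet normal -0.670 -0.380 -0.637
outer loop
vertex -3.866 3.974 1.977
vertex -3.086 2.433 2.075
vertex -4.839 3.563 3.245
endloop
endfacet
facet normal -0.451 0.891 -0.057
outer loop
vertex -4.839 3.563 3.245
vertex -2.941 4.498 2.857
vertex -3.866 3.974 1.977
endloop
endfacet
facet normal 0.590 0.250 -0.768
outer loop
vertex -3.866 3.974 1.977
vertex -2.161 2.957 2.955
vertex -3.086 2.433 2.075
endloop
endfacet
facet normal 0.590 0.250 -0.768
outer loop
vertex -2.941 4.498 2.857
vertex -2.161 2.957 2.955
vertex -3.866 3.974 1.977
endloop
endfacet
facet normal 0.167 -0.235 -0.958
outer loop
vertex 4.827 1.352 -1.233
vertex 4.12 0.733 -1.204
vertex 3.954 1.625 -1.452
endloop
endfacet
facet normal 0.242 0.946 0.215
outer loop
vertex 4.827 1.352 -1.233
vertex 3.954 1.625 -1.452
vertex 3.8 1.187 0.644
endloop
endfacet
facet normal 0.166 -0.235 -0.958
outer loop
vertex 3.954 1.625 -1.452
vertex 4.12 0.733 -1.204
vertex 3.247 1.006 -1.422
endloop
endfacet
facet normal -0.652 0.750 0.109
outer loop
vertex 3.954 1.625 -1.452
vertex 3.247 1.006 -1.422
vertex 3.8 1.187 0.644
endloop
endfacet
facet normal 0.166 -0.235 -0.958
outer loop
vertex 3.247 1.006 -1.422
vertex 4.12 0.733 -1.204
vertex 3.413 0.115 -1.175
endloop
endfacet
facet normal -0.958 -0.105 0.266
outer loop
vertex 3.247 1.006 -1.422
vertex 3.413 0.115 -1.175
vertex 3.8 1.187 0.644
endloop
endfacet
facet normal 0.166 -0.235 -0.958
outer loop
vertex 3.413 0.115 -1.175
vertex 4.12 0.733 -1.204
vertex 4.286 -0.158 -0.957
endloop
endfacet
facet normal -0.371 -0.763 0.529
outer loop
vertex 3.413 0.115 -1.175
vertex 4.286 -0.158 -0.957
vertex 3.8 1.187 0.644
endloop
endfacet
facet normal 0.166 -0.235 -0.958
outer loop
vertex 4.286 -0.158 -0.957
vertex 4.12 0.733 -1.204
vertex 4.993 0.461 -0.986
endloop
endfacet
facet normal 0.523 -0.568 0.636
outer loop
vertex 4.286 -0.158 -0.957
vertex 4.993 0.461 -0.986
vertex 3.8 1.187 0.644
endloop
endfacet
facet normal 0.166 -0.235 -0.958
outer loop
vertex 4.993 0.461 -0.986
vertex 4.12 0.733 -1.204
vertex 4.827 1.352 -1.233
endloop
endfacet
facet normal 0.829 0.287 0.479
outer loop
vertex 4.993 0.461 -0.986
vertex 4.827 1.352 -1.233
vertex 3.8 1.187 0.644
endloop
endfacet

endsolid


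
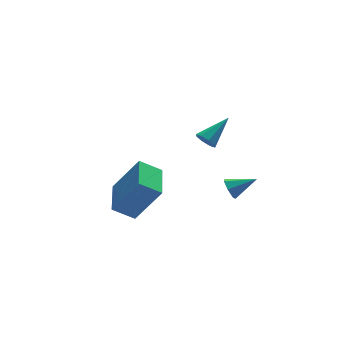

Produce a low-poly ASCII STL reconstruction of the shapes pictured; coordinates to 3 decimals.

solid 
facet normal -0.790 0.281 0.545
outer loop
vertex -2.47 -4.063 2.937
vertex -1.747 -2.334 3.093
vertex -3.508 -3.466 1.127
endloop
endfacet
facet normal -0.385 -0.919 -0.083
outer loop
vertex -2.553 -3.806 0.467
vertex -2.47 -4.063 2.937
vertex -3.508 -3.466 1.127
endloop
endfacet
facet normal -0.790 0.281 0.545
outer loop
vertex -3.508 -3.466 1.127
vertex -1.747 -2.334 3.093
vertex -2.785 -1.737 1.283
endloop
endfacet
facet normal -0.478 0.275 -0.834
outer loop
vertex -2.785 -1.737 1.283
vertex -2.553 -3.806 0.467
vertex -3.508 -3.466 1.127
endloop
endfacet
facet normal 0.478 -0.275 0.834
outer loop
vertex -2.47 -4.063 2.937
vertex -0.792 -2.674 2.433
vertex -1.747 -2.334 3.093
endloop
endfacet
facet normal -0.385 -0.919 -0.083
outer loop
vertex -1.515 -4.403 2.277
vertex -2.47 -4.063 2.937
vertex -2.553 -3.806 0.467
endloop
endfacet
facet normal 0.478 -0.275 0.834
outer loop
vertex -1.515 -4.403 2.277
vertex -0.792 -2.674 2.433
vertex -2.47 -4.063 2.937
endloop
endfacet
facet normal 0.385 0.919 0.083
outer loop
vertex -1.747 -2.334 3.093
vertex -0.792 -2.674 2.433
vertex -2.785 -1.737 1.283
endloop
endfacet
facet normal -0.478 0.275 -0.834
outer loop
vertex -1.83 -2.077 0.623
vertex -2.553 -3.806 0.467
vertex -2.785 -1.737 1.283
endloop
endfacet
facet normal 0.385 0.919 0.083
outer loop
vertex -2.785 -1.737 1.283
vertex -0.792 -2.674 2.433
vertex -1.83 -2.077 0.623
endloop
endfacet
facet normal 0.790 -0.281 -0.545
outer loop
vertex -1.83 -2.077 0.623
vertex -1.515 -4.403 2.277
vertex -2.553 -3.806 0.467
endloop
endfacet
facet normal 0.790 -0.281 -0.545
outer loop
vertex -0.792 -2.674 2.433
vertex -1.515 -4.403 2.277
vertex -1.83 -2.077 0.623
endloop
endfacet
facet normal -0.869 0.255 -0.424
outer loop
vertex 2.398 -3.341 0.439
vertex 2.104 -3.537 0.924
vertex 2.319 -2.988 0.814
endloop
endfacet
facet normal 0.761 0.545 -0.353
outer loop
vertex 2.398 -3.341 0.439
vertex 2.319 -2.988 0.814
vertex 3.276 -3.883 1.496
endloop
endfacet
facet normal -0.869 0.256 -0.423
outer loop
vertex 2.319 -2.988 0.814
vertex 2.104 -3.537 0.924
vertex 2.078 -3.049 1.272
endloop
endfacet
facet normal 0.486 0.795 0.362
outer loop
vertex 2.319 -2.988 0.814
vertex 2.078 -3.049 1.272
vertex 3.276 -3.883 1.496
endloop
endfacet
facet normal -0.868 0.256 -0.424
outer loop
vertex 2.078 -3.049 1.272
vertex 2.104 -3.537 0.924
vertex 1.856 -3.478 1.467
endloop
endfacet
facet normal 0.088 0.374 0.923
outer loop
vertex 2.078 -3.049 1.272
vertex 1.856 -3.478 1.467
vertex 3.276 -3.883 1.496
endloop
endfacet
facet normal -0.869 0.255 -0.424
outer loop
vertex 1.856 -3.478 1.467
vertex 2.104 -3.537 0.924
vertex 1.821 -3.951 1.254
endloop
endfacet
facet normal -0.132 -0.399 0.907
outer loop
vertex 1.856 -3.478 1.467
vertex 1.821 -3.951 1.254
vertex 3.276 -3.883 1.496
endloop
endfacet
facet normal -0.869 0.257 -0.423
outer loop
vertex 1.821 -3.951 1.254
vertex 2.104 -3.537 0.924
vertex 1.998 -4.113 0.792
endloop
endfacet
facet normal -0.010 -0.945 0.327
outer loop
vertex 1.821 -3.951 1.254
vertex 1.998 -4.113 0.792
vertex 3.276 -3.883 1.496
endloop
endfacet
facet normal -0.869 0.257 -0.423
outer loop
vertex 1.998 -4.113 0.792
vertex 2.104 -3.537 0.924
vertex 2.255 -3.841 0.429
endloop
endfacet
facet normal 0.363 -0.851 -0.381
outer loop
vertex 1.998 -4.113 0.792
vertex 2.255 -3.841 0.429
vertex 3.276 -3.883 1.496
endloop
endfacet
facet normal -0.869 0.257 -0.423
outer loop
vertex 2.255 -3.841 0.429
vertex 2.104 -3.537 0.924
vertex 2.398 -3.341 0.439
endloop
endfacet
facet normal 0.706 -0.188 -0.683
outer loop
vertex 2.255 -3.841 0.429
vertex 2.398 -3.341 0.439
vertex 3.276 -3.883 1.496
endloop
endfacet
facet normal -0.798 -0.290 -0.529
outer loop
vertex 2.929 0.471 1.056
vertex 2.642 0.346 1.557
vertex 2.696 0.824 1.214
endloop
endfacet
facet normal 0.535 0.613 -0.581
outer loop
vertex 2.929 0.471 1.056
vertex 2.696 0.824 1.214
vertex 4.038 0.854 2.483
endloop
endfacet
facet normal -0.797 -0.290 -0.530
outer loop
vertex 2.696 0.824 1.214
vertex 2.642 0.346 1.557
vertex 2.431 0.897 1.573
endloop
endfacet
facet normal 0.099 0.987 -0.128
outer loop
vertex 2.696 0.824 1.214
vertex 2.431 0.897 1.573
vertex 4.038 0.854 2.483
endloop
endfacet
facet normal -0.797 -0.290 -0.529
outer loop
vertex 2.431 0.897 1.573
vertex 2.642 0.346 1.557
vertex 2.29 0.648 1.922
endloop
endfacet
facet normal -0.256 0.833 0.491
outer loop
vertex 2.431 0.897 1.573
vertex 2.29 0.648 1.922
vertex 4.038 0.854 2.483
endloop
endfacet
facet normal -0.797 -0.289 -0.529
outer loop
vertex 2.29 0.648 1.922
vertex 2.642 0.346 1.557
vertex 2.355 0.222 2.057
endloop
endfacet
facet normal -0.322 0.241 0.915
outer loop
vertex 2.29 0.648 1.922
vertex 2.355 0.222 2.057
vertex 4.038 0.854 2.483
endloop
endfacet
facet normal -0.797 -0.291 -0.530
outer loop
vertex 2.355 0.222 2.057
vertex 2.642 0.346 1.557
vertex 2.589 -0.131 1.899
endloop
endfacet
facet normal -0.061 -0.441 0.895
outer loop
vertex 2.355 0.222 2.057
vertex 2.589 -0.131 1.899
vertex 4.038 0.854 2.483
endloop
endfacet
facet normal -0.798 -0.290 -0.528
outer loop
vertex 2.589 -0.131 1.899
vertex 2.642 0.346 1.557
vertex 2.853 -0.204 1.54
endloop
endfacet
facet normal 0.376 -0.815 0.442
outer loop
vertex 2.589 -0.131 1.899
vertex 2.853 -0.204 1.54
vertex 4.038 0.854 2.483
endloop
endfacet
facet normal -0.797 -0.289 -0.530
outer loop
vertex 2.853 -0.204 1.54
vertex 2.642 0.346 1.557
vertex 2.994 0.045 1.192
endloop
endfacet
facet normal 0.730 -0.660 -0.177
outer loop
vertex 2.853 -0.204 1.54
vertex 2.994 0.045 1.192
vertex 4.038 0.854 2.483
endloop
endfacet
facet normal -0.797 -0.291 -0.529
outer loop
vertex 2.994 0.045 1.192
vertex 2.642 0.346 1.557
vertex 2.929 0.471 1.056
endloop
endfacet
facet normal 0.797 -0.070 -0.600
outer loop
vertex 2.994 0.045 1.192
vertex 2.929 0.471 1.056
vertex 4.038 0.854 2.483
endloop
endfacet

endsolid


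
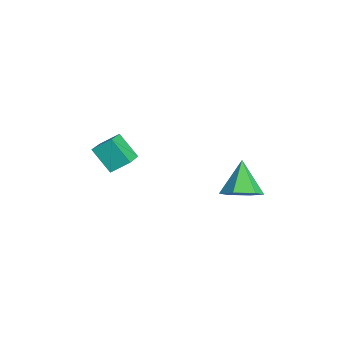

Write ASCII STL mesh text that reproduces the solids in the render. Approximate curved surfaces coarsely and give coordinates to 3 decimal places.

solid 
facet normal 0.551 -0.139 -0.823
outer loop
vertex 3.63 2.505 -3.03
vertex 2.827 2.055 -3.492
vertex 2.963 3.073 -3.573
endloop
endfacet
facet normal 0.249 0.806 0.537
outer loop
vertex 3.63 2.505 -3.03
vertex 2.963 3.073 -3.573
vertex 1.753 2.325 -1.888
endloop
endfacet
facet normal 0.551 -0.139 -0.823
outer loop
vertex 2.963 3.073 -3.573
vertex 2.827 2.055 -3.492
vertex 2.16 2.622 -4.034
endloop
endfacet
facet normal -0.500 0.865 0.025
outer loop
vertex 2.963 3.073 -3.573
vertex 2.16 2.622 -4.034
vertex 1.753 2.325 -1.888
endloop
endfacet
facet normal 0.551 -0.138 -0.823
outer loop
vertex 2.16 2.622 -4.034
vertex 2.827 2.055 -3.492
vertex 2.024 1.605 -3.954
endloop
endfacet
facet normal -0.979 0.118 -0.169
outer loop
vertex 2.16 2.622 -4.034
vertex 2.024 1.605 -3.954
vertex 1.753 2.325 -1.888
endloop
endfacet
facet normal 0.551 -0.138 -0.823
outer loop
vertex 2.024 1.605 -3.954
vertex 2.827 2.055 -3.492
vertex 2.691 1.037 -3.412
endloop
endfacet
facet normal -0.708 -0.690 0.148
outer loop
vertex 2.024 1.605 -3.954
vertex 2.691 1.037 -3.412
vertex 1.753 2.325 -1.888
endloop
endfacet
facet normal 0.551 -0.138 -0.823
outer loop
vertex 2.691 1.037 -3.412
vertex 2.827 2.055 -3.492
vertex 3.494 1.487 -2.95
endloop
endfacet
facet normal 0.041 -0.751 0.660
outer loop
vertex 2.691 1.037 -3.412
vertex 3.494 1.487 -2.95
vertex 1.753 2.325 -1.888
endloop
endfacet
facet normal 0.551 -0.138 -0.823
outer loop
vertex 3.494 1.487 -2.95
vertex 2.827 2.055 -3.492
vertex 3.63 2.505 -3.03
endloop
endfacet
facet normal 0.520 -0.002 0.854
outer loop
vertex 3.494 1.487 -2.95
vertex 3.63 2.505 -3.03
vertex 1.753 2.325 -1.888
endloop
endfacet
facet normal -0.452 -0.463 0.762
outer loop
vertex 1.443 -3.652 -0.024
vertex -0.162 -2.998 -0.579
vertex 1.297 -4.544 -0.652
endloop
endfacet
facet normal 0.882 -0.359 0.305
outer loop
vertex 2.002 -3.822 -1.841
vertex 1.443 -3.652 -0.024
vertex 1.297 -4.544 -0.652
endloop
endfacet
facet normal -0.452 -0.463 0.762
outer loop
vertex 1.297 -4.544 -0.652
vertex -0.162 -2.998 -0.579
vertex -0.308 -3.89 -1.207
endloop
endfacet
facet normal -0.133 -0.810 -0.571
outer loop
vertex -0.308 -3.89 -1.207
vertex 2.002 -3.822 -1.841
vertex 1.297 -4.544 -0.652
endloop
endfacet
facet normal 0.133 0.810 0.571
outer loop
vertex 1.443 -3.652 -0.024
vertex 0.543 -2.276 -1.768
vertex -0.162 -2.998 -0.579
endloop
endfacet
facet normal 0.882 -0.359 0.305
outer loop
vertex 2.148 -2.93 -1.213
vertex 1.443 -3.652 -0.024
vertex 2.002 -3.822 -1.841
endloop
endfacet
facet normal 0.133 0.810 0.571
outer loop
vertex 2.148 -2.93 -1.213
vertex 0.543 -2.276 -1.768
vertex 1.443 -3.652 -0.024
endloop
endfacet
facet normal -0.882 0.359 -0.305
outer loop
vertex -0.162 -2.998 -0.579
vertex 0.543 -2.276 -1.768
vertex -0.308 -3.89 -1.207
endloop
endfacet
facet normal -0.133 -0.810 -0.571
outer loop
vertex 0.397 -3.168 -2.396
vertex 2.002 -3.822 -1.841
vertex -0.308 -3.89 -1.207
endloop
endfacet
facet normal -0.882 0.359 -0.305
outer loop
vertex -0.308 -3.89 -1.207
vertex 0.543 -2.276 -1.768
vertex 0.397 -3.168 -2.396
endloop
endfacet
facet normal 0.452 0.463 -0.762
outer loop
vertex 0.397 -3.168 -2.396
vertex 2.148 -2.93 -1.213
vertex 2.002 -3.822 -1.841
endloop
endfacet
facet normal 0.452 0.463 -0.762
outer loop
vertex 0.543 -2.276 -1.768
vertex 2.148 -2.93 -1.213
vertex 0.397 -3.168 -2.396
endloop
endfacet

endsolid


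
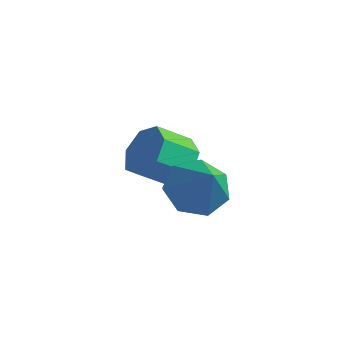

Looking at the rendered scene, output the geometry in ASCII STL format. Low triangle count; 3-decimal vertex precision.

solid 
facet normal -0.511 0.365 -0.779
outer loop
vertex 2.419 -2.483 0.971
vertex 1.509 -2.854 1.394
vertex 1.971 -1.9 1.538
endloop
endfacet
facet normal 0.867 0.440 0.233
outer loop
vertex 2.419 -2.483 0.971
vertex 1.971 -1.9 1.538
vertex 2.451 -3.526 2.826
endloop
endfacet
facet normal -0.512 0.365 -0.778
outer loop
vertex 1.971 -1.9 1.538
vertex 1.509 -2.854 1.394
vertex 1.176 -2.036 1.997
endloop
endfacet
facet normal 0.296 0.645 0.704
outer loop
vertex 1.971 -1.9 1.538
vertex 1.176 -2.036 1.997
vertex 2.451 -3.526 2.826
endloop
endfacet
facet normal -0.512 0.365 -0.778
outer loop
vertex 1.176 -2.036 1.997
vertex 1.509 -2.854 1.394
vertex 0.632 -2.788 2.002
endloop
endfacet
facet normal -0.319 0.237 0.917
outer loop
vertex 1.176 -2.036 1.997
vertex 0.632 -2.788 2.002
vertex 2.451 -3.526 2.826
endloop
endfacet
facet normal -0.512 0.365 -0.778
outer loop
vertex 0.632 -2.788 2.002
vertex 1.509 -2.854 1.394
vertex 0.748 -3.59 1.549
endloop
endfacet
facet normal -0.516 -0.477 0.712
outer loop
vertex 0.632 -2.788 2.002
vertex 0.748 -3.59 1.549
vertex 2.451 -3.526 2.826
endloop
endfacet
facet normal -0.511 0.364 -0.779
outer loop
vertex 0.748 -3.59 1.549
vertex 1.509 -2.854 1.394
vertex 1.438 -3.838 0.98
endloop
endfacet
facet normal -0.145 -0.959 0.242
outer loop
vertex 0.748 -3.59 1.549
vertex 1.438 -3.838 0.98
vertex 2.451 -3.526 2.826
endloop
endfacet
facet normal -0.511 0.364 -0.778
outer loop
vertex 1.438 -3.838 0.98
vertex 1.509 -2.854 1.394
vertex 2.182 -3.345 0.722
endloop
endfacet
facet normal 0.513 -0.847 -0.138
outer loop
vertex 1.438 -3.838 0.98
vertex 2.182 -3.345 0.722
vertex 2.451 -3.526 2.826
endloop
endfacet
facet normal -0.511 0.365 -0.778
outer loop
vertex 2.182 -3.345 0.722
vertex 1.509 -2.854 1.394
vertex 2.419 -2.483 0.971
endloop
endfacet
facet normal 0.964 -0.224 -0.143
outer loop
vertex 2.182 -3.345 0.722
vertex 2.419 -2.483 0.971
vertex 2.451 -3.526 2.826
endloop
endfacet
facet normal 0.543 0.581 -0.606
outer loop
vertex -0.417 0.614 -0.093
vertex -1.121 0.497 -0.836
vertex -1.074 1.219 -0.102
endloop
endfacet
facet normal 0.405 0.451 0.795
outer loop
vertex -0.417 0.614 -0.093
vertex -1.074 1.219 -0.102
vertex -1.215 -0.241 0.798
endloop
endfacet
facet normal 0.405 0.451 0.795
outer loop
vertex -1.215 -0.241 0.798
vertex -1.074 1.219 -0.102
vertex -1.872 0.365 0.789
endloop
endfacet
facet normal -0.544 -0.580 0.606
outer loop
vertex -1.215 -0.241 0.798
vertex -1.872 0.365 0.789
vertex -1.919 -0.357 0.056
endloop
endfacet
facet normal 0.542 0.581 -0.607
outer loop
vertex -1.074 1.219 -0.102
vertex -1.121 0.497 -0.836
vertex -1.767 1.28 -0.663
endloop
endfacet
facet normal -0.323 0.811 0.488
outer loop
vertex -1.074 1.219 -0.102
vertex -1.767 1.28 -0.663
vertex -1.872 0.365 0.789
endloop
endfacet
facet normal -0.323 0.811 0.488
outer loop
vertex -1.872 0.365 0.789
vertex -1.767 1.28 -0.663
vertex -2.565 0.426 0.228
endloop
endfacet
facet normal -0.542 -0.581 0.607
outer loop
vertex -1.872 0.365 0.789
vertex -2.565 0.426 0.228
vertex -1.919 -0.357 0.056
endloop
endfacet
facet normal 0.543 0.582 -0.606
outer loop
vertex -1.767 1.28 -0.663
vertex -1.121 0.497 -0.836
vertex -1.973 0.752 -1.354
endloop
endfacet
facet normal -0.807 0.560 -0.187
outer loop
vertex -1.767 1.28 -0.663
vertex -1.973 0.752 -1.354
vertex -2.565 0.426 0.228
endloop
endfacet
facet normal -0.807 0.560 -0.187
outer loop
vertex -2.565 0.426 0.228
vertex -1.973 0.752 -1.354
vertex -2.771 -0.102 -0.463
endloop
endfacet
facet normal -0.543 -0.581 0.606
outer loop
vertex -2.565 0.426 0.228
vertex -2.771 -0.102 -0.463
vertex -1.919 -0.357 0.056
endloop
endfacet
facet normal 0.543 0.581 -0.606
outer loop
vertex -1.973 0.752 -1.354
vertex -1.121 0.497 -0.836
vertex -1.538 0.032 -1.655
endloop
endfacet
facet normal -0.684 -0.112 -0.720
outer loop
vertex -1.973 0.752 -1.354
vertex -1.538 0.032 -1.655
vertex -2.771 -0.102 -0.463
endloop
endfacet
facet normal -0.684 -0.113 -0.720
outer loop
vertex -2.771 -0.102 -0.463
vertex -1.538 0.032 -1.655
vertex -2.336 -0.822 -0.763
endloop
endfacet
facet normal -0.543 -0.581 0.606
outer loop
vertex -2.771 -0.102 -0.463
vertex -2.336 -0.822 -0.763
vertex -1.919 -0.357 0.056
endloop
endfacet
facet normal 0.543 0.581 -0.606
outer loop
vertex -1.538 0.032 -1.655
vertex -1.121 0.497 -0.836
vertex -0.788 -0.338 -1.338
endloop
endfacet
facet normal -0.045 -0.701 -0.712
outer loop
vertex -1.538 0.032 -1.655
vertex -0.788 -0.338 -1.338
vertex -2.336 -0.822 -0.763
endloop
endfacet
facet normal -0.046 -0.701 -0.712
outer loop
vertex -2.336 -0.822 -0.763
vertex -0.788 -0.338 -1.338
vertex -1.586 -1.192 -0.447
endloop
endfacet
facet normal -0.542 -0.582 0.606
outer loop
vertex -2.336 -0.822 -0.763
vertex -1.586 -1.192 -0.447
vertex -1.919 -0.357 0.056
endloop
endfacet
facet normal 0.543 0.581 -0.606
outer loop
vertex -0.788 -0.338 -1.338
vertex -1.121 0.497 -0.836
vertex -0.289 -0.079 -0.643
endloop
endfacet
facet normal 0.627 -0.761 -0.167
outer loop
vertex -0.788 -0.338 -1.338
vertex -0.289 -0.079 -0.643
vertex -1.586 -1.192 -0.447
endloop
endfacet
facet normal 0.627 -0.761 -0.167
outer loop
vertex -1.586 -1.192 -0.447
vertex -0.289 -0.079 -0.643
vertex -1.087 -0.933 0.248
endloop
endfacet
facet normal -0.543 -0.582 0.606
outer loop
vertex -1.586 -1.192 -0.447
vertex -1.087 -0.933 0.248
vertex -1.919 -0.357 0.056
endloop
endfacet
facet normal 0.543 0.581 -0.606
outer loop
vertex -0.289 -0.079 -0.643
vertex -1.121 0.497 -0.836
vertex -0.417 0.614 -0.093
endloop
endfacet
facet normal 0.827 -0.247 0.504
outer loop
vertex -0.289 -0.079 -0.643
vertex -0.417 0.614 -0.093
vertex -1.087 -0.933 0.248
endloop
endfacet
facet normal 0.828 -0.247 0.504
outer loop
vertex -1.087 -0.933 0.248
vertex -0.417 0.614 -0.093
vertex -1.215 -0.241 0.798
endloop
endfacet
facet normal -0.543 -0.582 0.606
outer loop
vertex -1.087 -0.933 0.248
vertex -1.215 -0.241 0.798
vertex -1.919 -0.357 0.056
endloop
endfacet

endsolid


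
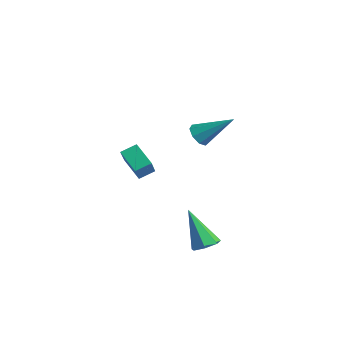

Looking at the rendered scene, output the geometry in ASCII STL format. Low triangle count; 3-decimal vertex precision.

solid 
facet normal 0.450 0.168 -0.877
outer loop
vertex 4.523 -2.546 -2.607
vertex 3.945 -2.779 -2.948
vertex 4.101 -2.117 -2.741
endloop
endfacet
facet normal 0.423 0.622 0.659
outer loop
vertex 4.523 -2.546 -2.607
vertex 4.101 -2.117 -2.741
vertex 2.975 -3.141 -1.052
endloop
endfacet
facet normal 0.450 0.168 -0.877
outer loop
vertex 4.101 -2.117 -2.741
vertex 3.945 -2.779 -2.948
vertex 3.562 -2.187 -3.031
endloop
endfacet
facet normal -0.299 0.891 0.341
outer loop
vertex 4.101 -2.117 -2.741
vertex 3.562 -2.187 -3.031
vertex 2.975 -3.141 -1.052
endloop
endfacet
facet normal 0.449 0.168 -0.877
outer loop
vertex 3.562 -2.187 -3.031
vertex 3.945 -2.779 -2.948
vertex 3.311 -2.702 -3.258
endloop
endfacet
facet normal -0.890 0.454 -0.045
outer loop
vertex 3.562 -2.187 -3.031
vertex 3.311 -2.702 -3.258
vertex 2.975 -3.141 -1.052
endloop
endfacet
facet normal 0.449 0.167 -0.878
outer loop
vertex 3.311 -2.702 -3.258
vertex 3.945 -2.779 -2.948
vertex 3.538 -3.275 -3.251
endloop
endfacet
facet normal -0.908 -0.362 -0.210
outer loop
vertex 3.311 -2.702 -3.258
vertex 3.538 -3.275 -3.251
vertex 2.975 -3.141 -1.052
endloop
endfacet
facet normal 0.449 0.167 -0.878
outer loop
vertex 3.538 -3.275 -3.251
vertex 3.945 -2.779 -2.948
vertex 4.071 -3.474 -3.016
endloop
endfacet
facet normal -0.338 -0.941 -0.029
outer loop
vertex 3.538 -3.275 -3.251
vertex 4.071 -3.474 -3.016
vertex 2.975 -3.141 -1.052
endloop
endfacet
facet normal 0.448 0.167 -0.878
outer loop
vertex 4.071 -3.474 -3.016
vertex 3.945 -2.779 -2.948
vertex 4.51 -3.149 -2.73
endloop
endfacet
facet normal 0.391 -0.846 0.362
outer loop
vertex 4.071 -3.474 -3.016
vertex 4.51 -3.149 -2.73
vertex 2.975 -3.141 -1.052
endloop
endfacet
facet normal 0.449 0.169 -0.877
outer loop
vertex 4.51 -3.149 -2.73
vertex 3.945 -2.779 -2.948
vertex 4.523 -2.546 -2.607
endloop
endfacet
facet normal 0.729 -0.152 0.668
outer loop
vertex 4.51 -3.149 -2.73
vertex 4.523 -2.546 -2.607
vertex 2.975 -3.141 -1.052
endloop
endfacet
facet normal -0.622 0.427 -0.657
outer loop
vertex -2.934 -2.403 -0.199
vertex -1.897 -2.179 -1.035
vertex -3.07 -3.185 -0.579
endloop
endfacet
facet normal -0.768 -0.167 0.618
outer loop
vertex -1.883 -4.001 0.675
vertex -2.934 -2.403 -0.199
vertex -3.07 -3.185 -0.579
endloop
endfacet
facet normal -0.622 0.427 -0.657
outer loop
vertex -3.07 -3.185 -0.579
vertex -1.897 -2.179 -1.035
vertex -2.034 -2.961 -1.414
endloop
endfacet
facet normal -0.155 -0.889 -0.431
outer loop
vertex -2.034 -2.961 -1.414
vertex -1.883 -4.001 0.675
vertex -3.07 -3.185 -0.579
endloop
endfacet
facet normal 0.156 0.889 0.431
outer loop
vertex -2.934 -2.403 -0.199
vertex -0.71 -2.995 0.219
vertex -1.897 -2.179 -1.035
endloop
endfacet
facet normal -0.767 -0.166 0.619
outer loop
vertex -1.746 -3.219 1.054
vertex -2.934 -2.403 -0.199
vertex -1.883 -4.001 0.675
endloop
endfacet
facet normal 0.155 0.889 0.431
outer loop
vertex -1.746 -3.219 1.054
vertex -0.71 -2.995 0.219
vertex -2.934 -2.403 -0.199
endloop
endfacet
facet normal 0.768 0.166 -0.619
outer loop
vertex -1.897 -2.179 -1.035
vertex -0.71 -2.995 0.219
vertex -2.034 -2.961 -1.414
endloop
endfacet
facet normal -0.156 -0.889 -0.431
outer loop
vertex -0.846 -3.777 -0.161
vertex -1.883 -4.001 0.675
vertex -2.034 -2.961 -1.414
endloop
endfacet
facet normal 0.768 0.167 -0.619
outer loop
vertex -2.034 -2.961 -1.414
vertex -0.71 -2.995 0.219
vertex -0.846 -3.777 -0.161
endloop
endfacet
facet normal 0.622 -0.427 0.657
outer loop
vertex -0.846 -3.777 -0.161
vertex -1.746 -3.219 1.054
vertex -1.883 -4.001 0.675
endloop
endfacet
facet normal 0.622 -0.427 0.657
outer loop
vertex -0.71 -2.995 0.219
vertex -1.746 -3.219 1.054
vertex -0.846 -3.777 -0.161
endloop
endfacet
facet normal -0.547 -0.589 -0.594
outer loop
vertex 2.751 -2.473 2.868
vertex 2.201 -2.18 3.084
vertex 2.622 -2.072 2.589
endloop
endfacet
facet normal 0.923 0.030 -0.383
outer loop
vertex 2.751 -2.473 2.868
vertex 2.622 -2.072 2.589
vertex 3.279 -1.02 4.256
endloop
endfacet
facet normal -0.548 -0.589 -0.594
outer loop
vertex 2.622 -2.072 2.589
vertex 2.201 -2.18 3.084
vertex 2.247 -1.734 2.6
endloop
endfacet
facet normal 0.530 0.607 -0.592
outer loop
vertex 2.622 -2.072 2.589
vertex 2.247 -1.734 2.6
vertex 3.279 -1.02 4.256
endloop
endfacet
facet normal -0.547 -0.589 -0.595
outer loop
vertex 2.247 -1.734 2.6
vertex 2.201 -2.18 3.084
vertex 1.844 -1.658 2.895
endloop
endfacet
facet normal -0.081 0.933 -0.351
outer loop
vertex 2.247 -1.734 2.6
vertex 1.844 -1.658 2.895
vertex 3.279 -1.02 4.256
endloop
endfacet
facet normal -0.547 -0.589 -0.594
outer loop
vertex 1.844 -1.658 2.895
vertex 2.201 -2.18 3.084
vertex 1.65 -1.887 3.301
endloop
endfacet
facet normal -0.548 0.813 0.197
outer loop
vertex 1.844 -1.658 2.895
vertex 1.65 -1.887 3.301
vertex 3.279 -1.02 4.256
endloop
endfacet
facet normal -0.547 -0.589 -0.594
outer loop
vertex 1.65 -1.887 3.301
vertex 2.201 -2.18 3.084
vertex 1.779 -2.288 3.58
endloop
endfacet
facet normal -0.600 0.318 0.734
outer loop
vertex 1.65 -1.887 3.301
vertex 1.779 -2.288 3.58
vertex 3.279 -1.02 4.256
endloop
endfacet
facet normal -0.548 -0.589 -0.594
outer loop
vertex 1.779 -2.288 3.58
vertex 2.201 -2.18 3.084
vertex 2.154 -2.626 3.569
endloop
endfacet
facet normal -0.206 -0.259 0.944
outer loop
vertex 1.779 -2.288 3.58
vertex 2.154 -2.626 3.569
vertex 3.279 -1.02 4.256
endloop
endfacet
facet normal -0.547 -0.589 -0.595
outer loop
vertex 2.154 -2.626 3.569
vertex 2.201 -2.18 3.084
vertex 2.557 -2.702 3.274
endloop
endfacet
facet normal 0.405 -0.584 0.703
outer loop
vertex 2.154 -2.626 3.569
vertex 2.557 -2.702 3.274
vertex 3.279 -1.02 4.256
endloop
endfacet
facet normal -0.547 -0.590 -0.594
outer loop
vertex 2.557 -2.702 3.274
vertex 2.201 -2.18 3.084
vertex 2.751 -2.473 2.868
endloop
endfacet
facet normal 0.872 -0.465 0.155
outer loop
vertex 2.557 -2.702 3.274
vertex 2.751 -2.473 2.868
vertex 3.279 -1.02 4.256
endloop
endfacet

endsolid


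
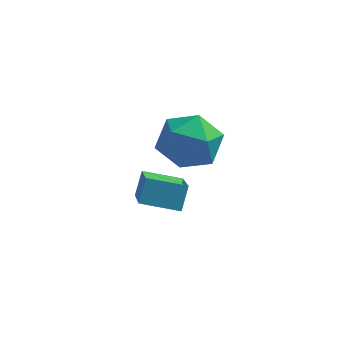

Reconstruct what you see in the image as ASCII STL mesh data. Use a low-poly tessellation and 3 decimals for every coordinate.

solid 
facet normal -0.954 -0.191 0.230
outer loop
vertex -3.397 -0.976 -3.53
vertex -3.325 -0.439 -2.787
vertex -3.986 0.634 -4.636
endloop
endfacet
facet normal -0.079 -0.584 -0.808
outer loop
vertex -2.755 0.879 -4.933
vertex -3.397 -0.976 -3.53
vertex -3.986 0.634 -4.636
endloop
endfacet
facet normal -0.954 -0.191 0.230
outer loop
vertex -3.986 0.634 -4.636
vertex -3.325 -0.439 -2.787
vertex -3.914 1.171 -3.892
endloop
endfacet
facet normal -0.288 0.790 -0.542
outer loop
vertex -3.914 1.171 -3.892
vertex -2.755 0.879 -4.933
vertex -3.986 0.634 -4.636
endloop
endfacet
facet normal 0.288 -0.789 0.542
outer loop
vertex -3.397 -0.976 -3.53
vertex -2.094 -0.194 -3.084
vertex -3.325 -0.439 -2.787
endloop
endfacet
facet normal -0.079 -0.584 -0.808
outer loop
vertex -2.166 -0.731 -3.828
vertex -3.397 -0.976 -3.53
vertex -2.755 0.879 -4.933
endloop
endfacet
facet normal 0.288 -0.789 0.542
outer loop
vertex -2.166 -0.731 -3.828
vertex -2.094 -0.194 -3.084
vertex -3.397 -0.976 -3.53
endloop
endfacet
facet normal 0.079 0.584 0.808
outer loop
vertex -3.325 -0.439 -2.787
vertex -2.094 -0.194 -3.084
vertex -3.914 1.171 -3.892
endloop
endfacet
facet normal -0.288 0.789 -0.542
outer loop
vertex -2.683 1.416 -4.19
vertex -2.755 0.879 -4.933
vertex -3.914 1.171 -3.892
endloop
endfacet
facet normal 0.079 0.584 0.808
outer loop
vertex -3.914 1.171 -3.892
vertex -2.094 -0.194 -3.084
vertex -2.683 1.416 -4.19
endloop
endfacet
facet normal 0.954 0.191 -0.230
outer loop
vertex -2.683 1.416 -4.19
vertex -2.166 -0.731 -3.828
vertex -2.755 0.879 -4.933
endloop
endfacet
facet normal 0.954 0.191 -0.230
outer loop
vertex -2.094 -0.194 -3.084
vertex -2.166 -0.731 -3.828
vertex -2.683 1.416 -4.19
endloop
endfacet
facet normal -0.972 0.221 -0.081
outer loop
vertex -3.633 3.634 -4.327
vertex -3.907 2.583 -3.9
vertex -3.762 3.487 -3.176
endloop
endfacet
facet normal -0.586 0.810 0.038
outer loop
vertex -3.633 3.634 -4.327
vertex -3.762 3.487 -3.176
vertex -2.886 4.14 -3.587
endloop
endfacet
facet normal -0.105 0.867 -0.487
outer loop
vertex -3.633 3.634 -4.327
vertex -2.886 4.14 -3.587
vertex -2.49 3.64 -4.564
endloop
endfacet
facet normal -0.194 0.315 -0.929
outer loop
vertex -3.633 3.634 -4.327
vertex -2.49 3.64 -4.564
vertex -3.121 2.678 -4.758
endloop
endfacet
facet normal -0.730 -0.085 -0.678
outer loop
vertex -3.633 3.634 -4.327
vertex -3.121 2.678 -4.758
vertex -3.907 2.583 -3.9
endloop
endfacet
facet normal -0.233 0.722 0.651
outer loop
vertex -2.886 4.14 -3.587
vertex -3.762 3.487 -3.176
vertex -2.699 3.402 -2.702
endloop
endfacet
facet normal -0.857 -0.231 0.460
outer loop
vertex -3.762 3.487 -3.176
vertex -3.907 2.583 -3.9
vertex -3.33 2.44 -2.896
endloop
endfacet
facet normal -0.465 -0.726 -0.507
outer loop
vertex -3.907 2.583 -3.9
vertex -3.121 2.678 -4.758
vertex -2.934 1.94 -3.873
endloop
endfacet
facet normal 0.401 -0.079 -0.913
outer loop
vertex -3.121 2.678 -4.758
vertex -2.49 3.64 -4.564
vertex -2.058 2.593 -4.284
endloop
endfacet
facet normal 0.544 0.815 -0.197
outer loop
vertex -2.49 3.64 -4.564
vertex -2.886 4.14 -3.587
vertex -1.913 3.497 -3.56
endloop
endfacet
facet normal 0.194 -0.315 0.929
outer loop
vertex -2.187 2.446 -3.133
vertex -2.699 3.402 -2.702
vertex -3.33 2.44 -2.896
endloop
endfacet
facet normal 0.105 -0.867 0.487
outer loop
vertex -2.187 2.446 -3.133
vertex -3.33 2.44 -2.896
vertex -2.934 1.94 -3.873
endloop
endfacet
facet normal 0.586 -0.810 -0.038
outer loop
vertex -2.187 2.446 -3.133
vertex -2.934 1.94 -3.873
vertex -2.058 2.593 -4.284
endloop
endfacet
facet normal 0.972 -0.221 0.081
outer loop
vertex -2.187 2.446 -3.133
vertex -2.058 2.593 -4.284
vertex -1.913 3.497 -3.56
endloop
endfacet
facet normal 0.730 0.085 0.678
outer loop
vertex -2.187 2.446 -3.133
vertex -1.913 3.497 -3.56
vertex -2.699 3.402 -2.702
endloop
endfacet
facet normal -0.401 0.079 0.913
outer loop
vertex -3.33 2.44 -2.896
vertex -2.699 3.402 -2.702
vertex -3.762 3.487 -3.176
endloop
endfacet
facet normal -0.544 -0.815 0.197
outer loop
vertex -2.934 1.94 -3.873
vertex -3.33 2.44 -2.896
vertex -3.907 2.583 -3.9
endloop
endfacet
facet normal 0.233 -0.722 -0.651
outer loop
vertex -2.058 2.593 -4.284
vertex -2.934 1.94 -3.873
vertex -3.121 2.678 -4.758
endloop
endfacet
facet normal 0.857 0.231 -0.460
outer loop
vertex -1.913 3.497 -3.56
vertex -2.058 2.593 -4.284
vertex -2.49 3.64 -4.564
endloop
endfacet
facet normal 0.465 0.726 0.507
outer loop
vertex -2.699 3.402 -2.702
vertex -1.913 3.497 -3.56
vertex -2.886 4.14 -3.587
endloop
endfacet

endsolid


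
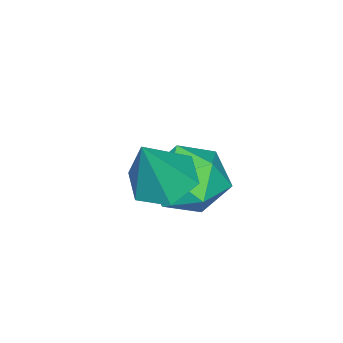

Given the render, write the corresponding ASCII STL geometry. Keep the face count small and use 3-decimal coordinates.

solid 
facet normal -0.440 0.055 -0.896
outer loop
vertex 0.708 4.226 -1.66
vertex 0.031 3.644 -1.364
vertex -0.068 4.573 -1.258
endloop
endfacet
facet normal 0.497 0.835 0.238
outer loop
vertex 0.708 4.226 -1.66
vertex -0.068 4.573 -1.258
vertex 0.889 3.536 0.384
endloop
endfacet
facet normal -0.440 0.055 -0.896
outer loop
vertex -0.068 4.573 -1.258
vertex 0.031 3.644 -1.364
vertex -0.744 3.991 -0.962
endloop
endfacet
facet normal -0.327 0.702 0.633
outer loop
vertex -0.068 4.573 -1.258
vertex -0.744 3.991 -0.962
vertex 0.889 3.536 0.384
endloop
endfacet
facet normal -0.440 0.055 -0.896
outer loop
vertex -0.744 3.991 -0.962
vertex 0.031 3.644 -1.364
vertex -0.645 3.063 -1.068
endloop
endfacet
facet normal -0.654 -0.154 0.741
outer loop
vertex -0.744 3.991 -0.962
vertex -0.645 3.063 -1.068
vertex 0.889 3.536 0.384
endloop
endfacet
facet normal -0.440 0.055 -0.896
outer loop
vertex -0.645 3.063 -1.068
vertex 0.031 3.644 -1.364
vertex 0.13 2.716 -1.47
endloop
endfacet
facet normal -0.158 -0.877 0.453
outer loop
vertex -0.645 3.063 -1.068
vertex 0.13 2.716 -1.47
vertex 0.889 3.536 0.384
endloop
endfacet
facet normal -0.440 0.056 -0.896
outer loop
vertex 0.13 2.716 -1.47
vertex 0.031 3.644 -1.364
vertex 0.807 3.297 -1.766
endloop
endfacet
facet normal 0.665 -0.745 0.057
outer loop
vertex 0.13 2.716 -1.47
vertex 0.807 3.297 -1.766
vertex 0.889 3.536 0.384
endloop
endfacet
facet normal -0.440 0.055 -0.896
outer loop
vertex 0.807 3.297 -1.766
vertex 0.031 3.644 -1.364
vertex 0.708 4.226 -1.66
endloop
endfacet
facet normal 0.992 0.111 -0.050
outer loop
vertex 0.807 3.297 -1.766
vertex 0.708 4.226 -1.66
vertex 0.889 3.536 0.384
endloop
endfacet
facet normal 0.150 0.949 0.276
outer loop
vertex -2.082 4.442 -2.916
vertex -1.676 4.078 -1.884
vertex -0.944 4.223 -2.781
endloop
endfacet
facet normal 0.220 0.875 -0.431
outer loop
vertex -2.082 4.442 -2.916
vertex -0.944 4.223 -2.781
vertex -1.493 3.882 -3.753
endloop
endfacet
facet normal -0.393 0.612 -0.686
outer loop
vertex -2.082 4.442 -2.916
vertex -1.493 3.882 -3.753
vertex -2.564 3.527 -3.457
endloop
endfacet
facet normal -0.840 0.524 -0.138
outer loop
vertex -2.082 4.442 -2.916
vertex -2.564 3.527 -3.457
vertex -2.678 3.648 -2.301
endloop
endfacet
facet normal -0.505 0.733 0.457
outer loop
vertex -2.082 4.442 -2.916
vertex -2.678 3.648 -2.301
vertex -1.676 4.078 -1.884
endloop
endfacet
facet normal 0.733 0.396 -0.553
outer loop
vertex -1.493 3.882 -3.753
vertex -0.944 4.223 -2.781
vertex -0.722 3.172 -3.239
endloop
endfacet
facet normal 0.621 0.515 0.590
outer loop
vertex -0.944 4.223 -2.781
vertex -1.676 4.078 -1.884
vertex -0.836 3.293 -2.083
endloop
endfacet
facet normal -0.438 0.164 0.884
outer loop
vertex -1.676 4.078 -1.884
vertex -2.678 3.648 -2.301
vertex -1.907 2.938 -1.787
endloop
endfacet
facet normal -0.982 -0.173 -0.079
outer loop
vertex -2.678 3.648 -2.301
vertex -2.564 3.527 -3.457
vertex -2.456 2.597 -2.759
endloop
endfacet
facet normal -0.257 -0.030 -0.966
outer loop
vertex -2.564 3.527 -3.457
vertex -1.493 3.882 -3.753
vertex -1.724 2.742 -3.656
endloop
endfacet
facet normal 0.840 -0.524 0.138
outer loop
vertex -1.318 2.378 -2.624
vertex -0.722 3.172 -3.239
vertex -0.836 3.293 -2.083
endloop
endfacet
facet normal 0.393 -0.612 0.686
outer loop
vertex -1.318 2.378 -2.624
vertex -0.836 3.293 -2.083
vertex -1.907 2.938 -1.787
endloop
endfacet
facet normal -0.220 -0.875 0.431
outer loop
vertex -1.318 2.378 -2.624
vertex -1.907 2.938 -1.787
vertex -2.456 2.597 -2.759
endloop
endfacet
facet normal -0.150 -0.949 -0.276
outer loop
vertex -1.318 2.378 -2.624
vertex -2.456 2.597 -2.759
vertex -1.724 2.742 -3.656
endloop
endfacet
facet normal 0.505 -0.733 -0.457
outer loop
vertex -1.318 2.378 -2.624
vertex -1.724 2.742 -3.656
vertex -0.722 3.172 -3.239
endloop
endfacet
facet normal 0.982 0.173 0.079
outer loop
vertex -0.836 3.293 -2.083
vertex -0.722 3.172 -3.239
vertex -0.944 4.223 -2.781
endloop
endfacet
facet normal 0.257 0.030 0.966
outer loop
vertex -1.907 2.938 -1.787
vertex -0.836 3.293 -2.083
vertex -1.676 4.078 -1.884
endloop
endfacet
facet normal -0.733 -0.396 0.553
outer loop
vertex -2.456 2.597 -2.759
vertex -1.907 2.938 -1.787
vertex -2.678 3.648 -2.301
endloop
endfacet
facet normal -0.621 -0.515 -0.590
outer loop
vertex -1.724 2.742 -3.656
vertex -2.456 2.597 -2.759
vertex -2.564 3.527 -3.457
endloop
endfacet
facet normal 0.438 -0.164 -0.884
outer loop
vertex -0.722 3.172 -3.239
vertex -1.724 2.742 -3.656
vertex -1.493 3.882 -3.753
endloop
endfacet

endsolid
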